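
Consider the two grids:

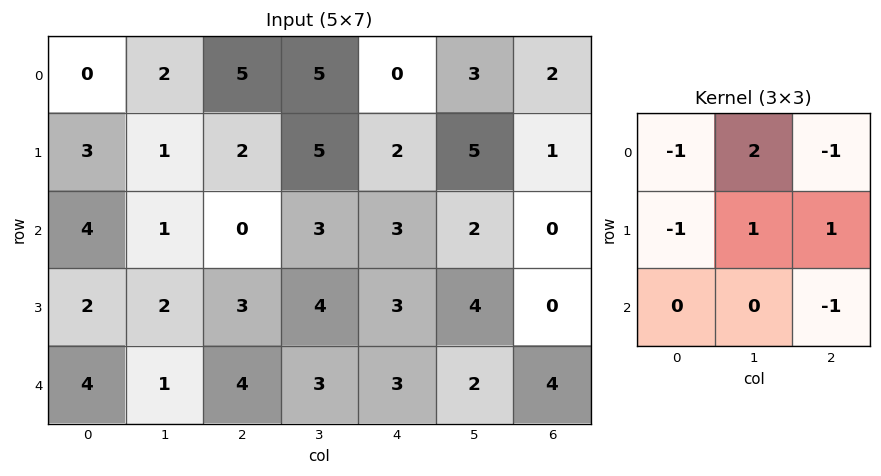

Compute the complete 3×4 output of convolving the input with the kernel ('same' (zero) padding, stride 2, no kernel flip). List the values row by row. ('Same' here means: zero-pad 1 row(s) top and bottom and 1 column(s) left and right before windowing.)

Output[0,0]: The receptive field on the zero-padded input at this output position is [0 0 0 / 0 0 2 / 0 3 1]. Elementwise product with the kernel and sum: 0·-1 + 0·2 + 0·-1 + 0·-1 + 0·1 + 2·1 + 1·-1.

1 3 -7 -1
8 -4 -8 -5
7 6 0 -2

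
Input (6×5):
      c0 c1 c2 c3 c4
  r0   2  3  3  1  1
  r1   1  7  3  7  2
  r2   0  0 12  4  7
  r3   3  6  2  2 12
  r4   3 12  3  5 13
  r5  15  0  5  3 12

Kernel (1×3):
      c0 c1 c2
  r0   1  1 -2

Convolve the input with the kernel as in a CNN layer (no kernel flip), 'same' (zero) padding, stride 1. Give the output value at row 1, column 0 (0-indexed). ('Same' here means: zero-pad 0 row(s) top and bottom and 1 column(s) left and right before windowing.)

The receptive field on the zero-padded input at this output position is [0 1 7]. Elementwise product with the kernel and sum: 0·1 + 1·1 + 7·-2.

-13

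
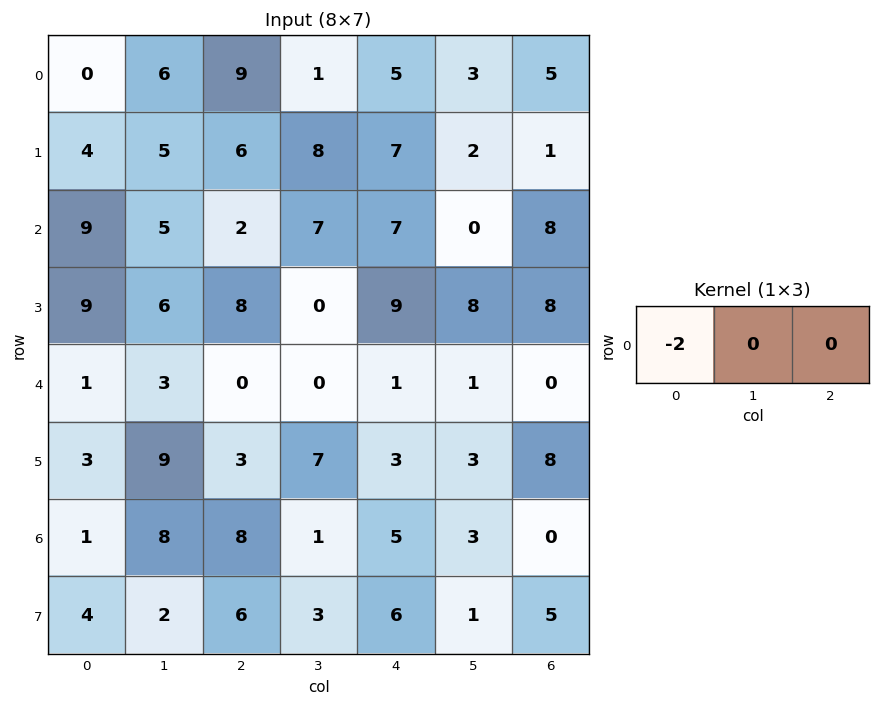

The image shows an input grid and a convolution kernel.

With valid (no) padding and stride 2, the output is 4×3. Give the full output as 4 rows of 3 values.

0 -18 -10
-18 -4 -14
-2 0 -2
-2 -16 -10

Output[0,0]: The receptive field on the input at this output position is [0 6 9]. Elementwise product with the kernel and sum: 0·-2.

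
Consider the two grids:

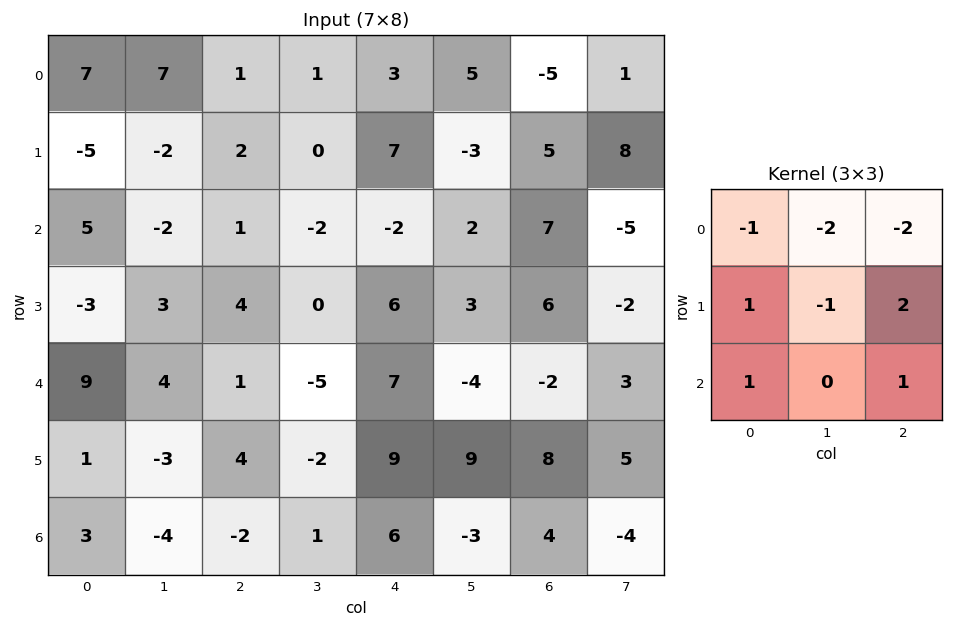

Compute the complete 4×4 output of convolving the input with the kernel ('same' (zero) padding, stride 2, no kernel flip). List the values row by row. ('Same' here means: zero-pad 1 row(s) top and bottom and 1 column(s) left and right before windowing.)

5 6 5 17
8 -6 -1 -37
-4 -23 -31 7
-7 -1 -45 -50

Output[0,0]: The receptive field on the zero-padded input at this output position is [0 0 0 / 0 7 7 / 0 -5 -2]. Elementwise product with the kernel and sum: 0·-1 + 0·-2 + 0·-2 + 0·1 + 7·-1 + 7·2 + 0·1 + -2·1.
Output[0,1]: The receptive field on the zero-padded input at this output position is [0 0 0 / 7 1 1 / -2 2 0]. Elementwise product with the kernel and sum: 0·-1 + 0·-2 + 0·-2 + 7·1 + 1·-1 + 1·2 + -2·1 + 0·1.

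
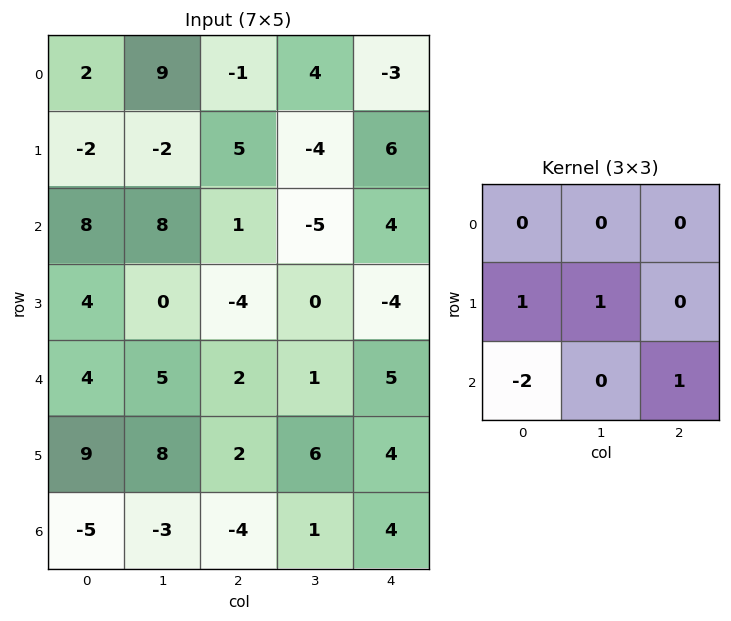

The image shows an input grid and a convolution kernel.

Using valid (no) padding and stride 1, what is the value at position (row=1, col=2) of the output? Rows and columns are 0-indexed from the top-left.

0

The receptive field on the input at this output position is [5 -4 6 / 1 -5 4 / -4 0 -4]. Elementwise product with the kernel and sum: 1·1 + -5·1 + -4·-2 + -4·1.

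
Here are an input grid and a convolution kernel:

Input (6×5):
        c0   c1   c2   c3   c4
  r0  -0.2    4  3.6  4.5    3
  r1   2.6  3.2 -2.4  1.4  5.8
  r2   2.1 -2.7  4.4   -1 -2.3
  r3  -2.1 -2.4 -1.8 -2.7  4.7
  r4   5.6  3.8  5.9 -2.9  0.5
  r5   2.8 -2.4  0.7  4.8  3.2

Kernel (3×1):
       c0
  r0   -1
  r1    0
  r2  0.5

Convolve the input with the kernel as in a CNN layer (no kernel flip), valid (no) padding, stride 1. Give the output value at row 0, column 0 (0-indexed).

The receptive field on the input at this output position is [-0.2 / 2.6 / 2.1]. Elementwise product with the kernel and sum: -0.2·-1 + 2.1·0.5.

1.25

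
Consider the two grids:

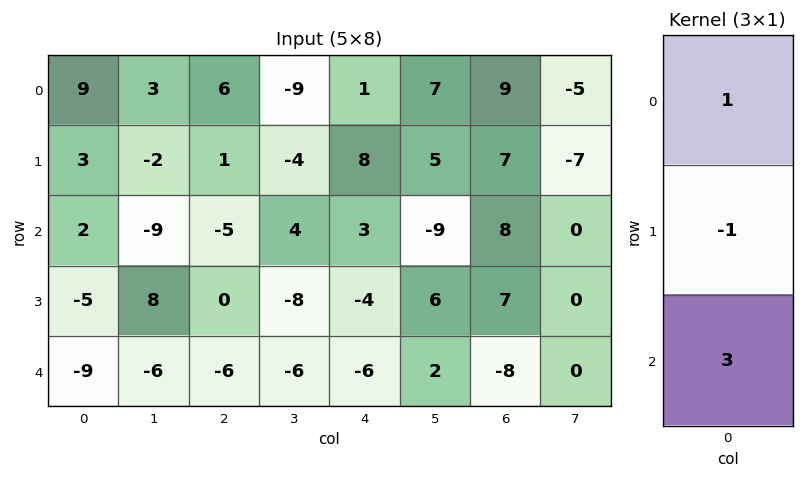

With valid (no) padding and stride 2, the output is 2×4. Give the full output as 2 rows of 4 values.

12 -10 2 26
-20 -23 -11 -23

Output[0,0]: The receptive field on the input at this output position is [9 / 3 / 2]. Elementwise product with the kernel and sum: 9·1 + 3·-1 + 2·3.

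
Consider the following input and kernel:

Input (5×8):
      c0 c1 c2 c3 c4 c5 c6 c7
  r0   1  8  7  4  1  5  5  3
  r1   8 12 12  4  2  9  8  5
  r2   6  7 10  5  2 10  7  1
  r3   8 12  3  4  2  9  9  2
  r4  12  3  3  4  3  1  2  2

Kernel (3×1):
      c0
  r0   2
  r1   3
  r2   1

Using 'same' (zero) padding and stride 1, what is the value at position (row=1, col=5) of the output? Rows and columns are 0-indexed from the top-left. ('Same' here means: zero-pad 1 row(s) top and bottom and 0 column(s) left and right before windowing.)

The receptive field on the zero-padded input at this output position is [5 / 9 / 10]. Elementwise product with the kernel and sum: 5·2 + 9·3 + 10·1.

47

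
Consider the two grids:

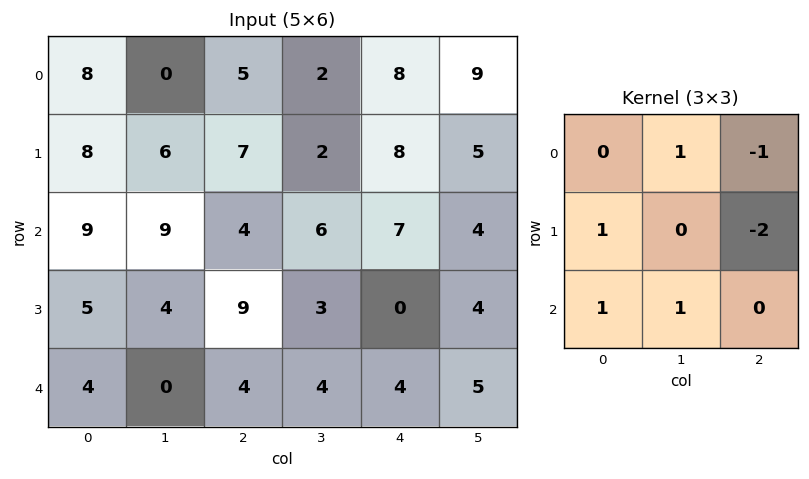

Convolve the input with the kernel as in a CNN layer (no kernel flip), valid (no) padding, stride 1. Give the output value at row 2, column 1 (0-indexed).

0

The receptive field on the input at this output position is [9 4 6 / 4 9 3 / 0 4 4]. Elementwise product with the kernel and sum: 4·1 + 6·-1 + 4·1 + 3·-2 + 0·1 + 4·1.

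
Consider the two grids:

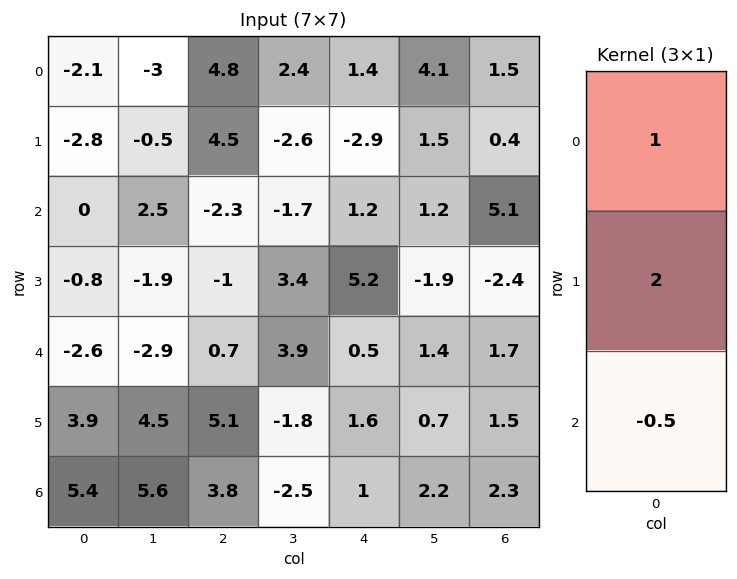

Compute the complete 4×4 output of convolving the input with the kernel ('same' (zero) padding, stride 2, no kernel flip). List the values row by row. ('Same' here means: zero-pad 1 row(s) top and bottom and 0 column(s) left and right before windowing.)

Output[0,0]: The receptive field on the zero-padded input at this output position is [0 / -2.1 / -2.8]. Elementwise product with the kernel and sum: 0·1 + -2.1·2 + -2.8·-0.5.
Output[0,1]: The receptive field on the zero-padded input at this output position is [0 / 4.8 / 4.5]. Elementwise product with the kernel and sum: 0·1 + 4.8·2 + 4.5·-0.5.

-2.8 7.35 4.25 2.8
-2.4 0.4 -3.1 11.8
-7.95 -2.15 5.4 0.25
14.7 12.7 3.6 6.1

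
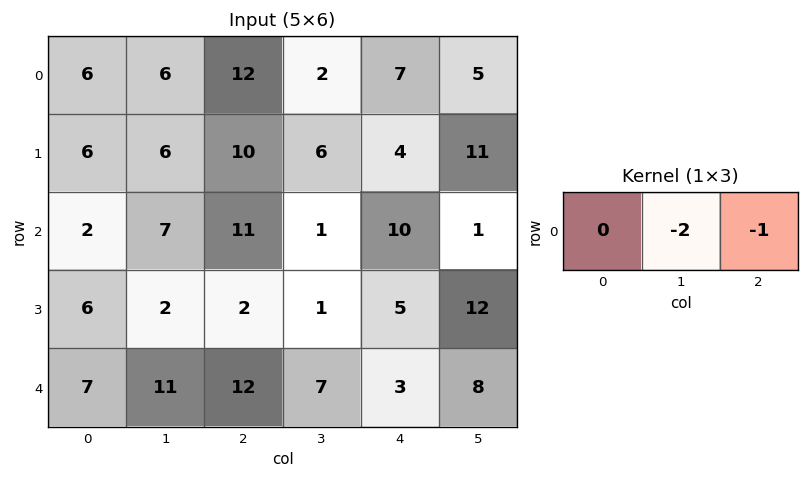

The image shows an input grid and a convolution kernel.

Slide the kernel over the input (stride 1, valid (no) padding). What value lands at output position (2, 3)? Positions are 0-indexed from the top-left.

The receptive field on the input at this output position is [1 10 1]. Elementwise product with the kernel and sum: 10·-2 + 1·-1.

-21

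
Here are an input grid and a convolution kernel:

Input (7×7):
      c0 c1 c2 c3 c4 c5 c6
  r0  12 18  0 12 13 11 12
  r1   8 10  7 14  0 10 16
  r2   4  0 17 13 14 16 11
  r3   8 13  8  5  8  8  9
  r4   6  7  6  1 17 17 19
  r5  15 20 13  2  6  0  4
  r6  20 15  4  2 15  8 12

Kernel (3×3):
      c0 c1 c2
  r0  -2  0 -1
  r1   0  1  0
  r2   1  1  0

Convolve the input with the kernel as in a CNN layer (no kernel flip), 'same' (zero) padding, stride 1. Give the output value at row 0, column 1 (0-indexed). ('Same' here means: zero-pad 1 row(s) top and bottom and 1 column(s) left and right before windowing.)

36

The receptive field on the zero-padded input at this output position is [0 0 0 / 12 18 0 / 8 10 7]. Elementwise product with the kernel and sum: 0·-2 + 0·-1 + 18·1 + 8·1 + 10·1.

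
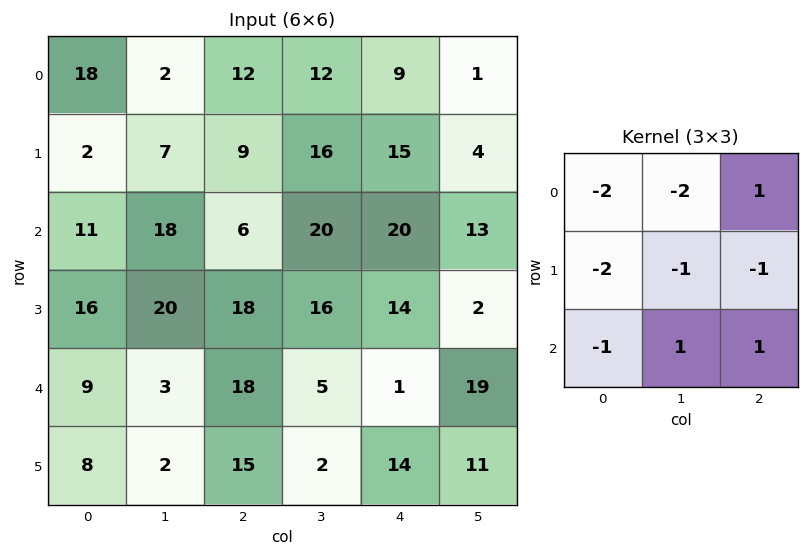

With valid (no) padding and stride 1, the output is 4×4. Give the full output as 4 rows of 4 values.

-35 -47 -54 -79
-33 -64 -75 -131
-110 -82 -110 -100
-84 -74 -95 -65

Output[0,0]: The receptive field on the input at this output position is [18 2 12 / 2 7 9 / 11 18 6]. Elementwise product with the kernel and sum: 18·-2 + 2·-2 + 12·1 + 2·-2 + 7·-1 + 9·-1 + 11·-1 + 18·1 + 6·1.
Output[0,1]: The receptive field on the input at this output position is [2 12 12 / 7 9 16 / 18 6 20]. Elementwise product with the kernel and sum: 2·-2 + 12·-2 + 12·1 + 7·-2 + 9·-1 + 16·-1 + 18·-1 + 6·1 + 20·1.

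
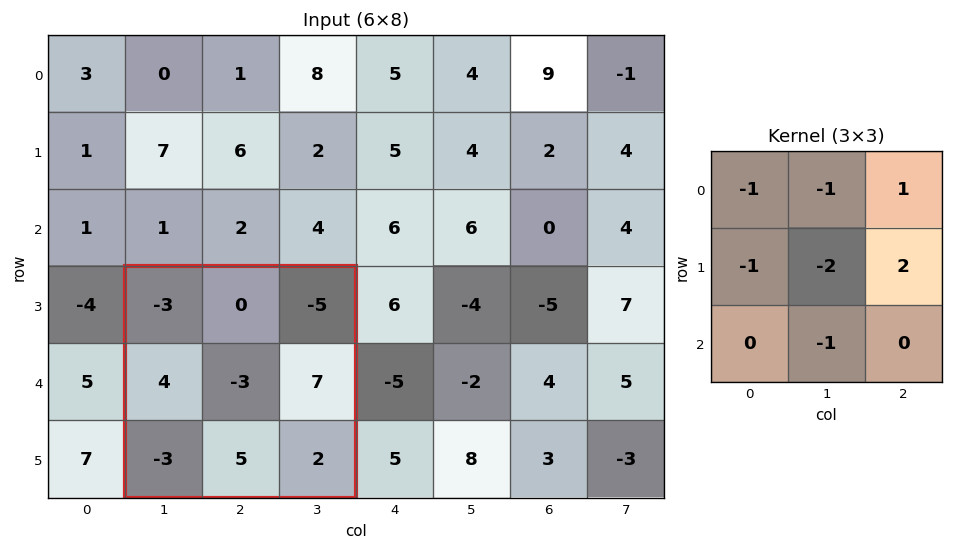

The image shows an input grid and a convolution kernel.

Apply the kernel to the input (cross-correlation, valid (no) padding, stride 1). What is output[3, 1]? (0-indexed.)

The receptive field on the input at this output position is [-3 0 -5 / 4 -3 7 / -3 5 2]. Elementwise product with the kernel and sum: -3·-1 + 0·-1 + -5·1 + 4·-1 + -3·-2 + 7·2 + 5·-1.

9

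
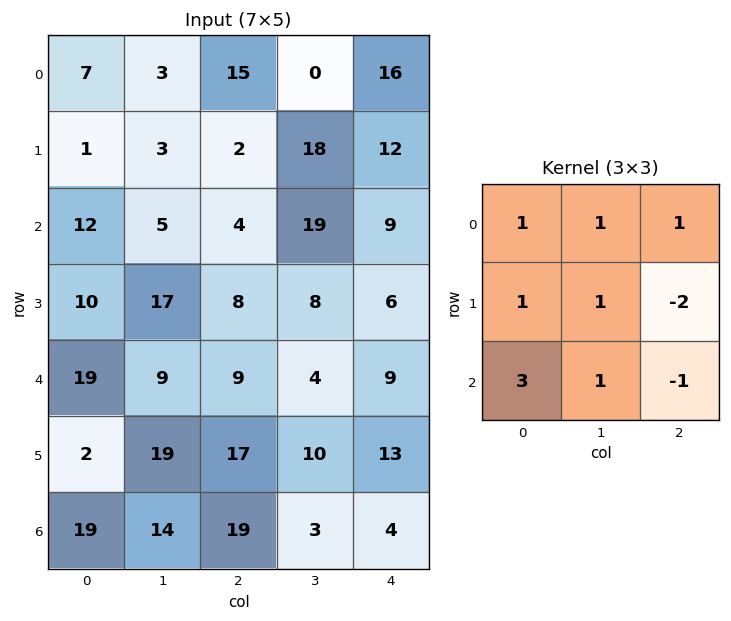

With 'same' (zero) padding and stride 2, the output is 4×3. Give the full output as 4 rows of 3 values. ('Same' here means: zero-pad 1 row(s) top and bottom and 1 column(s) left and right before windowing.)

Output[0,0]: The receptive field on the zero-padded input at this output position is [0 0 0 / 0 7 3 / 0 1 3]. Elementwise product with the kernel and sum: 0·1 + 0·1 + 0·1 + 0·1 + 7·1 + 3·-2 + 0·3 + 1·1 + 3·-1.

-1 11 82
-1 45 88
11 107 70
12 73 30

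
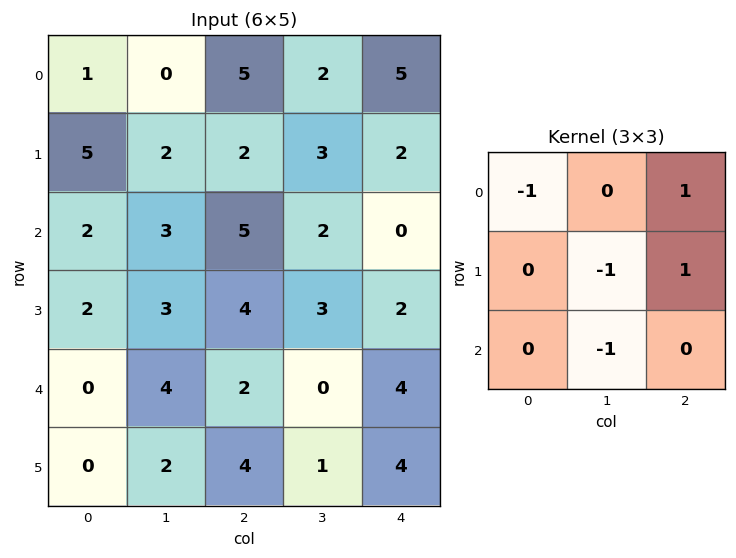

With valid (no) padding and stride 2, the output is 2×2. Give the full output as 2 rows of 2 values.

1 -3
0 -6

Output[0,0]: The receptive field on the input at this output position is [1 0 5 / 5 2 2 / 2 3 5]. Elementwise product with the kernel and sum: 1·-1 + 5·1 + 2·-1 + 2·1 + 3·-1.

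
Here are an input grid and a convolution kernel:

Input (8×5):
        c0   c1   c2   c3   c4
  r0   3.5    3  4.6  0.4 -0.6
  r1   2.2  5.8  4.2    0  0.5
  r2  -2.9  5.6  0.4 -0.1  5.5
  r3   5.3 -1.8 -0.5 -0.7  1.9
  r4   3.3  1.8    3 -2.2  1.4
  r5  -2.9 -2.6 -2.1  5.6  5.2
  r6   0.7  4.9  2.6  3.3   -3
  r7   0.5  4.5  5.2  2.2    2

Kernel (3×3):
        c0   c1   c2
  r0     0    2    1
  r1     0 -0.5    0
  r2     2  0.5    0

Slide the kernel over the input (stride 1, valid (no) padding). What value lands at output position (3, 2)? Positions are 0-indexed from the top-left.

The receptive field on the input at this output position is [-0.5 -0.7 1.9 / 3 -2.2 1.4 / -2.1 5.6 5.2]. Elementwise product with the kernel and sum: -0.7·2 + 1.9·1 + -2.2·-0.5 + -2.1·2 + 5.6·0.5.

0.2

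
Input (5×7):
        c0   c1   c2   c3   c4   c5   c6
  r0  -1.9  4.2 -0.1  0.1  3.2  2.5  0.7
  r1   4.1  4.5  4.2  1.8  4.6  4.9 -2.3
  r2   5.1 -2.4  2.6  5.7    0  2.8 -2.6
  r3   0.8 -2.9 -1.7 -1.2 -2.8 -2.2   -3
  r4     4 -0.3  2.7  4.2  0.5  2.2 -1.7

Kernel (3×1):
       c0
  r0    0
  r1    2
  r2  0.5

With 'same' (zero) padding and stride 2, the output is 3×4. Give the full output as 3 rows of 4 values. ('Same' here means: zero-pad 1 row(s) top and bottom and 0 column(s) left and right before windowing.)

-1.75 1.9 8.7 0.25
10.6 4.35 -1.4 -6.7
8 5.4 1 -3.4

Output[0,0]: The receptive field on the zero-padded input at this output position is [0 / -1.9 / 4.1]. Elementwise product with the kernel and sum: -1.9·2 + 4.1·0.5.
Output[0,1]: The receptive field on the zero-padded input at this output position is [0 / -0.1 / 4.2]. Elementwise product with the kernel and sum: -0.1·2 + 4.2·0.5.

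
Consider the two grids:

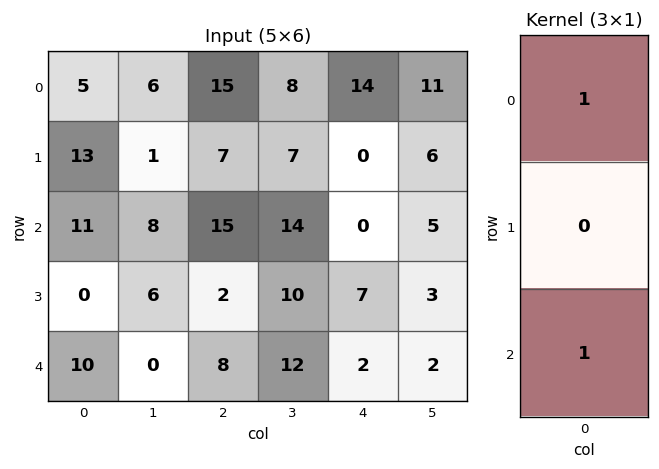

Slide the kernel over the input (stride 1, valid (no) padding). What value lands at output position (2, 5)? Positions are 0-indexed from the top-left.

The receptive field on the input at this output position is [5 / 3 / 2]. Elementwise product with the kernel and sum: 5·1 + 2·1.

7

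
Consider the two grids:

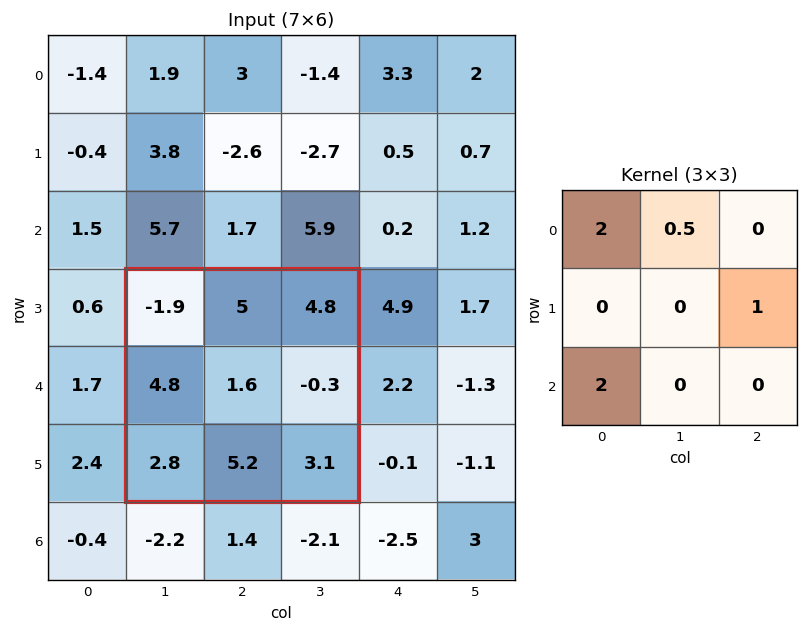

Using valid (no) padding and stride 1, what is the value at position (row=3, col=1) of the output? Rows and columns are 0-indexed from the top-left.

The receptive field on the input at this output position is [-1.9 5 4.8 / 4.8 1.6 -0.3 / 2.8 5.2 3.1]. Elementwise product with the kernel and sum: -1.9·2 + 5·0.5 + -0.3·1 + 2.8·2.

4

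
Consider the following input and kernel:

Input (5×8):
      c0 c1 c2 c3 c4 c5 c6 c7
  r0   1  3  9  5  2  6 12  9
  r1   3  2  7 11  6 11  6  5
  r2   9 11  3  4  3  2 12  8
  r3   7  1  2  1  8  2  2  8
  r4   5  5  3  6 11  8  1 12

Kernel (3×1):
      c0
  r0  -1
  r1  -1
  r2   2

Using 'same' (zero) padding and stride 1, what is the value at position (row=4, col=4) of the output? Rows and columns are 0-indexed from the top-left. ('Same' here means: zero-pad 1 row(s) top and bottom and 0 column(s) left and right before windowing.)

The receptive field on the zero-padded input at this output position is [8 / 11 / 0]. Elementwise product with the kernel and sum: 8·-1 + 11·-1 + 0·2.

-19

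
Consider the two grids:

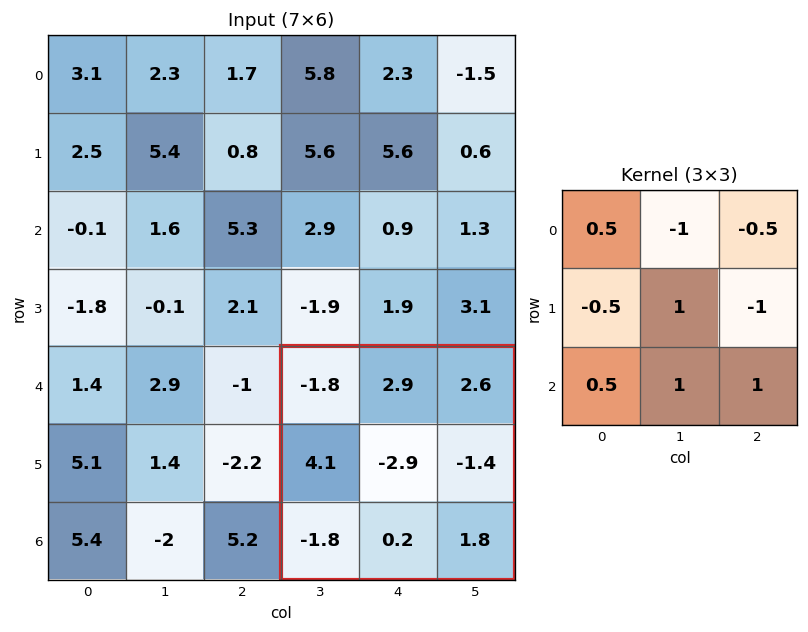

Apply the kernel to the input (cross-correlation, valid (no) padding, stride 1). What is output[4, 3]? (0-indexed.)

-7.55

The receptive field on the input at this output position is [-1.8 2.9 2.6 / 4.1 -2.9 -1.4 / -1.8 0.2 1.8]. Elementwise product with the kernel and sum: -1.8·0.5 + 2.9·-1 + 2.6·-0.5 + 4.1·-0.5 + -2.9·1 + -1.4·-1 + -1.8·0.5 + 0.2·1 + 1.8·1.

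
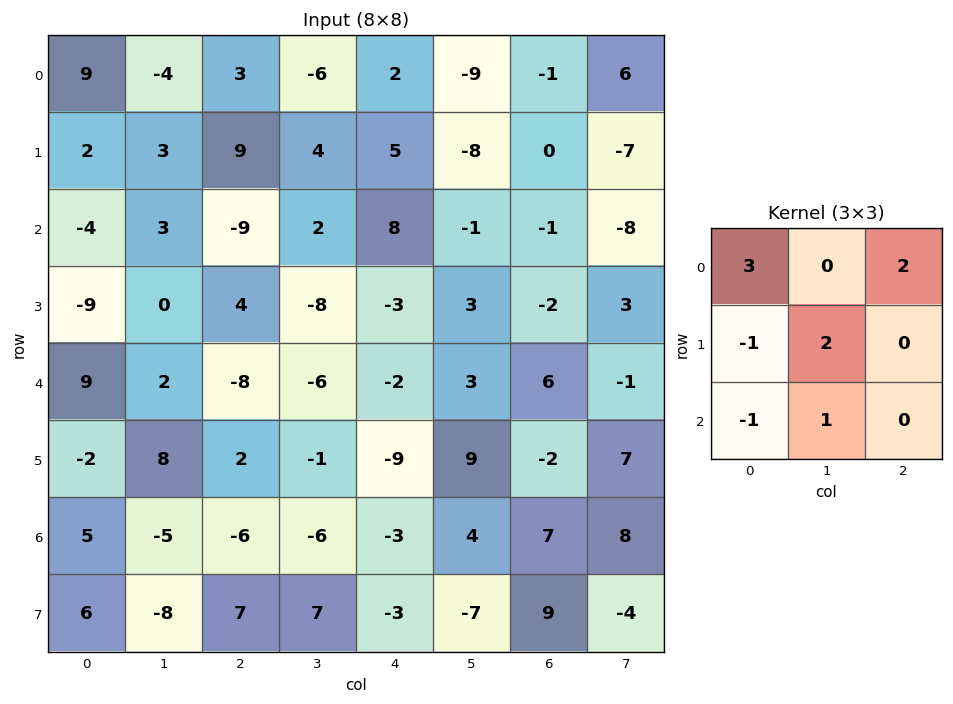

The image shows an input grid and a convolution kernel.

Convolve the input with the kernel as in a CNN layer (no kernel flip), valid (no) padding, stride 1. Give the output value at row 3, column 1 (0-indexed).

-40

The receptive field on the input at this output position is [0 4 -8 / 2 -8 -6 / 8 2 -1]. Elementwise product with the kernel and sum: 0·3 + -8·2 + 2·-1 + -8·2 + 8·-1 + 2·1.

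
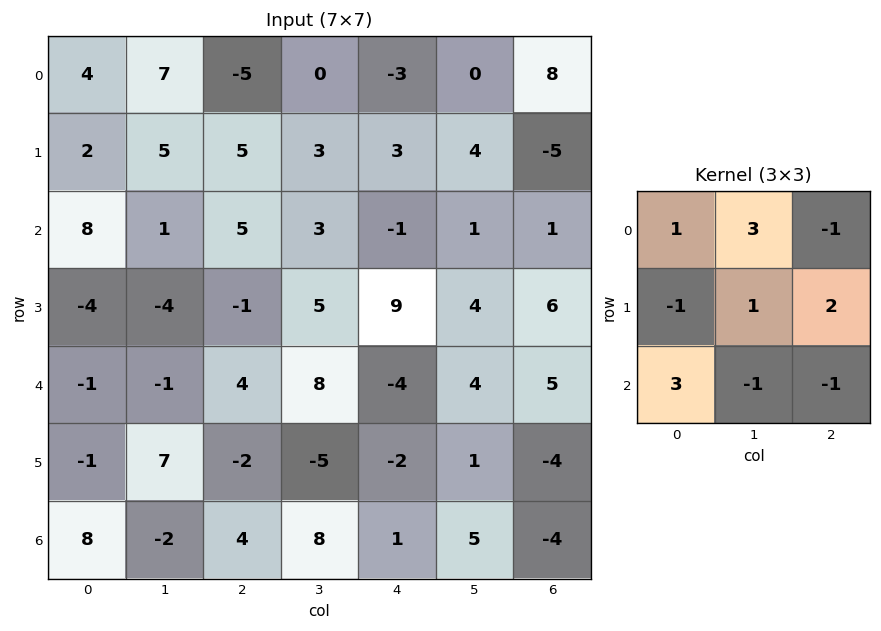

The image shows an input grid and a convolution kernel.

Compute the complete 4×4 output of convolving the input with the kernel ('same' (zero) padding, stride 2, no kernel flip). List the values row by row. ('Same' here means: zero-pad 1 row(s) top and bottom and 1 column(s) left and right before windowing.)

Output[0,0]: The receptive field on the zero-padded input at this output position is [0 0 0 / 0 4 7 / 0 2 5]. Elementwise product with the kernel and sum: 0·1 + 0·3 + 0·-1 + 0·-1 + 4·1 + 7·2 + 0·3 + 2·-1 + 5·-1.
Output[0,1]: The receptive field on the zero-padded input at this output position is [0 0 0 / 7 -5 0 / 5 5 3]. Elementwise product with the kernel and sum: 0·1 + 0·3 + 0·-1 + 7·-1 + -5·1 + 0·2 + 5·3 + 5·-1 + 3·-1.

11 -5 -1 25
19 11 8 -5
-17 37 10 30
-6 28 -9 -20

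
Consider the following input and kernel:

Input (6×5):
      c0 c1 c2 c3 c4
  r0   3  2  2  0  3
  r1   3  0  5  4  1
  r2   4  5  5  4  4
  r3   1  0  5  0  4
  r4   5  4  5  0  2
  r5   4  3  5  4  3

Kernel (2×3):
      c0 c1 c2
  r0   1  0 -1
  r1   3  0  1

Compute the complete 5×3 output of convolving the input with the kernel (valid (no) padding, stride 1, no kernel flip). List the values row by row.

Output[0,0]: The receptive field on the input at this output position is [3 2 2 / 3 0 5]. Elementwise product with the kernel and sum: 3·1 + 2·-1 + 3·3 + 5·1.

15 6 15
15 15 23
7 1 20
16 12 18
17 17 21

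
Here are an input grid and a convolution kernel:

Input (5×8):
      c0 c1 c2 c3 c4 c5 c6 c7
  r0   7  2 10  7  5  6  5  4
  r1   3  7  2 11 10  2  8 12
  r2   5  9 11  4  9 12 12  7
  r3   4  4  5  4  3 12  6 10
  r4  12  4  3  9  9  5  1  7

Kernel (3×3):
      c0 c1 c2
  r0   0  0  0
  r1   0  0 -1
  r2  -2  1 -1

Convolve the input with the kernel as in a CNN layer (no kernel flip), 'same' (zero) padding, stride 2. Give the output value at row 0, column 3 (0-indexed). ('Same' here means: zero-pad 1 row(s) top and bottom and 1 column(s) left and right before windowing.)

The receptive field on the zero-padded input at this output position is [0 0 0 / 6 5 4 / 2 8 12]. Elementwise product with the kernel and sum: 4·-1 + 2·-2 + 8·1 + 12·-1.

-12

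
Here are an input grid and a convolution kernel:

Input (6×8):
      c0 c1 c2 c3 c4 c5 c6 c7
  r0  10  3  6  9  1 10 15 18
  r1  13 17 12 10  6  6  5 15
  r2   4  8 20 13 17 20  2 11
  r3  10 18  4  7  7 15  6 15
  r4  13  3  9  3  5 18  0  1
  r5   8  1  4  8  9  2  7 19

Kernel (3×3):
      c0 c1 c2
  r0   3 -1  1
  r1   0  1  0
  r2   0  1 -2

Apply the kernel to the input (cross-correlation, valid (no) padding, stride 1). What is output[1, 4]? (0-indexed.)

40

The receptive field on the input at this output position is [6 6 5 / 17 20 2 / 7 15 6]. Elementwise product with the kernel and sum: 6·3 + 6·-1 + 5·1 + 20·1 + 15·1 + 6·-2.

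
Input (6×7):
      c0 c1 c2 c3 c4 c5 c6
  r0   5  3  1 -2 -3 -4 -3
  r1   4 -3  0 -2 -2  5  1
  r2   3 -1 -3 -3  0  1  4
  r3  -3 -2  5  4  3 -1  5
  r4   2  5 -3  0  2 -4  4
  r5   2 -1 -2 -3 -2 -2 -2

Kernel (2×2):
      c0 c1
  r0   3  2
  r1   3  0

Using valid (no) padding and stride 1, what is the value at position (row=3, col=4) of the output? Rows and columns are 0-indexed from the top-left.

13

The receptive field on the input at this output position is [3 -1 / 2 -4]. Elementwise product with the kernel and sum: 3·3 + -1·2 + 2·3.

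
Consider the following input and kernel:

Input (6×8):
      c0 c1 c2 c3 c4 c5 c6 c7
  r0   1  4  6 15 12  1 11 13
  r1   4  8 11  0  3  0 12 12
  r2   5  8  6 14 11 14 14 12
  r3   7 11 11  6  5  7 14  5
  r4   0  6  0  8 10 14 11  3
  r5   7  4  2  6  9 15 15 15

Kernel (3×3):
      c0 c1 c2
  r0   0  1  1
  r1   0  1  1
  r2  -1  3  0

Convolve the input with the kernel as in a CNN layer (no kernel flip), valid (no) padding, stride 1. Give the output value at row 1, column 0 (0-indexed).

59

The receptive field on the input at this output position is [4 8 11 / 5 8 6 / 7 11 11]. Elementwise product with the kernel and sum: 8·1 + 11·1 + 8·1 + 6·1 + 7·-1 + 11·3.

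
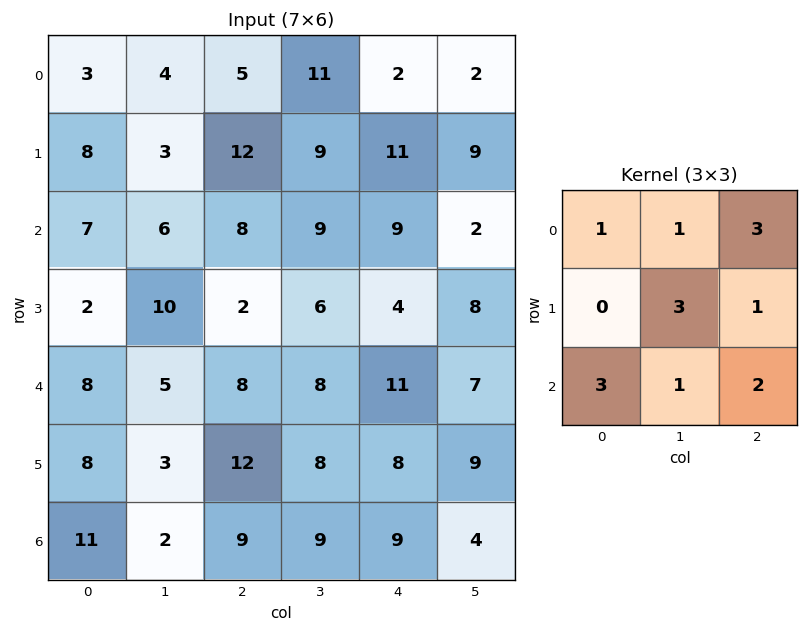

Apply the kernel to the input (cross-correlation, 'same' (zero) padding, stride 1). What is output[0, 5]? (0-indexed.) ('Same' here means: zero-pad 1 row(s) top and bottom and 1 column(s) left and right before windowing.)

The receptive field on the zero-padded input at this output position is [0 0 0 / 2 2 0 / 11 9 0]. Elementwise product with the kernel and sum: 0·1 + 0·1 + 0·3 + 2·3 + 0·1 + 11·3 + 9·1 + 0·2.

48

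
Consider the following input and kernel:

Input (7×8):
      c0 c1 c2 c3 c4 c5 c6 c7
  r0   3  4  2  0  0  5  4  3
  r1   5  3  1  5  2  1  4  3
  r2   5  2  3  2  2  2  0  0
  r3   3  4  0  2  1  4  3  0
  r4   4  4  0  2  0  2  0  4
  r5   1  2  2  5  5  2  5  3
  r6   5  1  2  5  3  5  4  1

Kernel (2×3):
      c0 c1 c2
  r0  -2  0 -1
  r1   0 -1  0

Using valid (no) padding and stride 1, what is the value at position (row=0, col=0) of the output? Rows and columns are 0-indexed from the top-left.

-11

The receptive field on the input at this output position is [3 4 2 / 5 3 1]. Elementwise product with the kernel and sum: 3·-2 + 2·-1 + 3·-1.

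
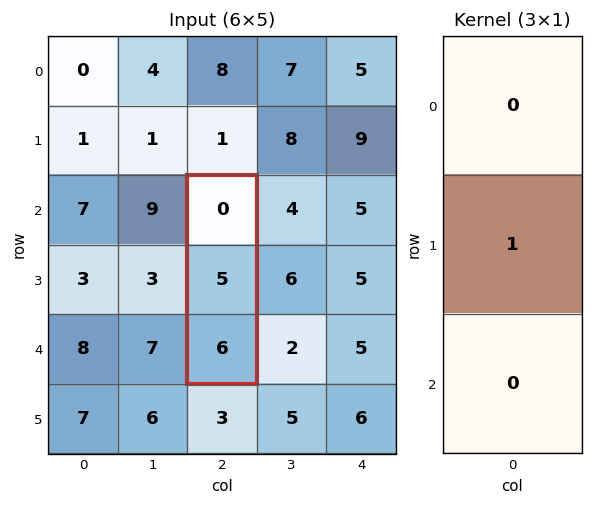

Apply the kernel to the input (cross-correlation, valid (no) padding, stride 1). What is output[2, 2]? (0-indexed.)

The receptive field on the input at this output position is [0 / 5 / 6]. Elementwise product with the kernel and sum: 5·1.

5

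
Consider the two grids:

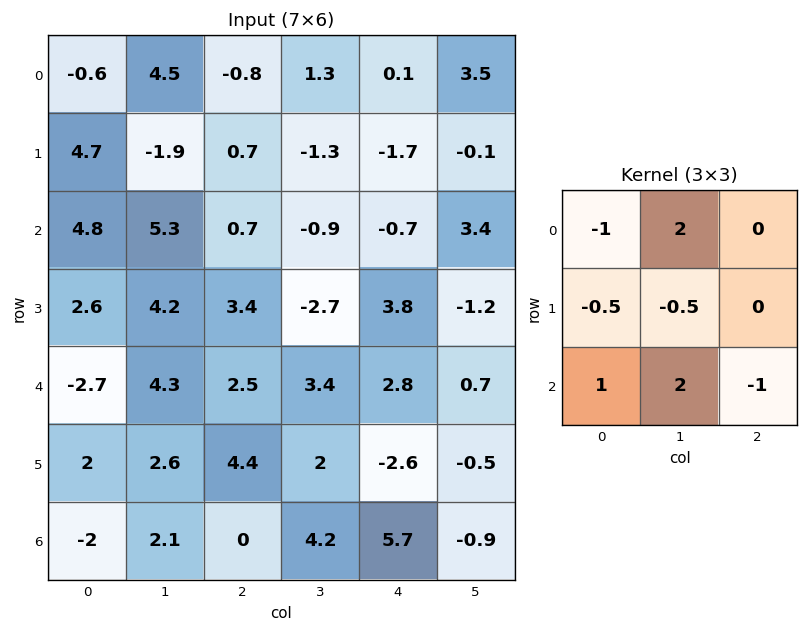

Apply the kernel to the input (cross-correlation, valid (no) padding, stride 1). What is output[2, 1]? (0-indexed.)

The receptive field on the input at this output position is [5.3 0.7 -0.9 / 4.2 3.4 -2.7 / 4.3 2.5 3.4]. Elementwise product with the kernel and sum: 5.3·-1 + 0.7·2 + 4.2·-0.5 + 3.4·-0.5 + 4.3·1 + 2.5·2 + 3.4·-1.

-1.8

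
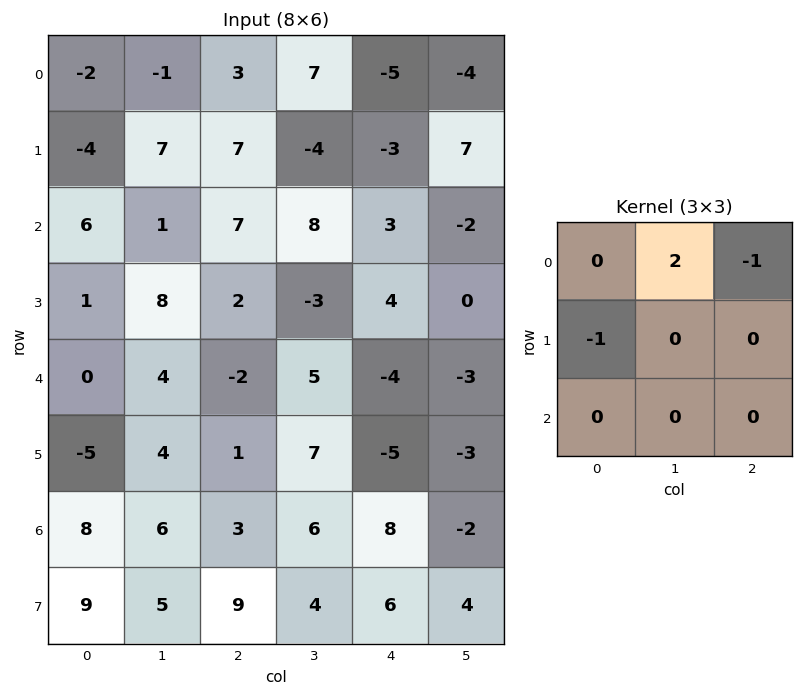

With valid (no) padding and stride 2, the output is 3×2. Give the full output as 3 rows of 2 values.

-1 12
-6 11
15 13

Output[0,0]: The receptive field on the input at this output position is [-2 -1 3 / -4 7 7 / 6 1 7]. Elementwise product with the kernel and sum: -1·2 + 3·-1 + -4·-1.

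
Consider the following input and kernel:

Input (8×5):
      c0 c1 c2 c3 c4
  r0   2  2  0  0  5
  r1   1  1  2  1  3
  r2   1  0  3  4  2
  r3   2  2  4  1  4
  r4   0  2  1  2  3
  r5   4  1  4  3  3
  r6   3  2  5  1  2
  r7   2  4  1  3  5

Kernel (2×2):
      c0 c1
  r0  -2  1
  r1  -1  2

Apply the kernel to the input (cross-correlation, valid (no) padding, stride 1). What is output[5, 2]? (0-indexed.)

The receptive field on the input at this output position is [4 3 / 5 1]. Elementwise product with the kernel and sum: 4·-2 + 3·1 + 5·-1 + 1·2.

-8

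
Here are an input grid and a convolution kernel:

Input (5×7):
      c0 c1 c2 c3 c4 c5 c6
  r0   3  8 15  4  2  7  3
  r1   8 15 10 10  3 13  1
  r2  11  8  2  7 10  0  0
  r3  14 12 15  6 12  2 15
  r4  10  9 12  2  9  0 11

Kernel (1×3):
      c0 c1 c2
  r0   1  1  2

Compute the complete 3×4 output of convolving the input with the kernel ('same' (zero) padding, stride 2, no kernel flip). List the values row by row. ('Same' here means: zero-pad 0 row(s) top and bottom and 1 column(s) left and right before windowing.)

Output[0,0]: The receptive field on the zero-padded input at this output position is [0 3 8]. Elementwise product with the kernel and sum: 0·1 + 3·1 + 8·2.

19 31 20 10
27 24 17 0
28 25 11 11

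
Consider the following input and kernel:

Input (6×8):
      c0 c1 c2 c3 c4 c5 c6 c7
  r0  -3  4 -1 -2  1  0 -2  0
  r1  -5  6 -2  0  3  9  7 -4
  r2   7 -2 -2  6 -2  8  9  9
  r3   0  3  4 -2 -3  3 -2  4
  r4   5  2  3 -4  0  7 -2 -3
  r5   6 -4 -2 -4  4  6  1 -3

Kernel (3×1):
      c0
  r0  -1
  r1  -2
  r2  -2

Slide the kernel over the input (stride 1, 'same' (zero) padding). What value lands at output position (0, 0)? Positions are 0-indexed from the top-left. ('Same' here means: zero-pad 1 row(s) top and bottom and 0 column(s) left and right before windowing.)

16

The receptive field on the zero-padded input at this output position is [0 / -3 / -5]. Elementwise product with the kernel and sum: 0·-1 + -3·-2 + -5·-2.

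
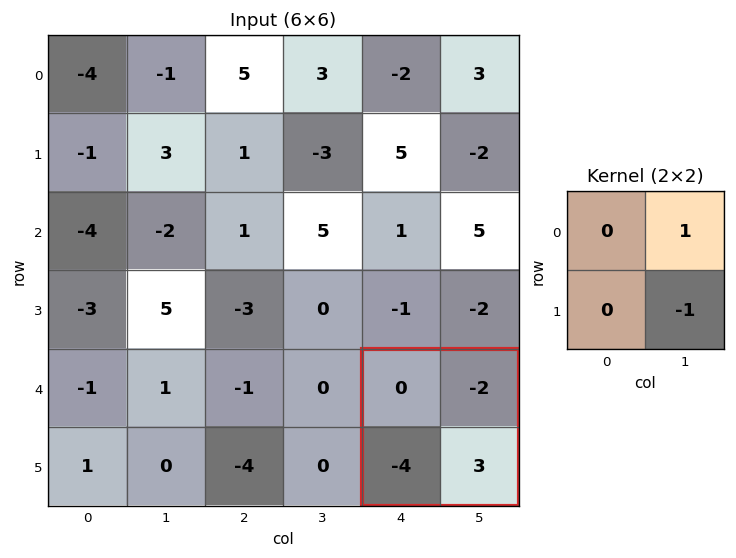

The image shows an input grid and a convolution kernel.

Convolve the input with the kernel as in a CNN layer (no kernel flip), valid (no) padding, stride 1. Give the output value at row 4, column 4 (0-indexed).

The receptive field on the input at this output position is [0 -2 / -4 3]. Elementwise product with the kernel and sum: -2·1 + 3·-1.

-5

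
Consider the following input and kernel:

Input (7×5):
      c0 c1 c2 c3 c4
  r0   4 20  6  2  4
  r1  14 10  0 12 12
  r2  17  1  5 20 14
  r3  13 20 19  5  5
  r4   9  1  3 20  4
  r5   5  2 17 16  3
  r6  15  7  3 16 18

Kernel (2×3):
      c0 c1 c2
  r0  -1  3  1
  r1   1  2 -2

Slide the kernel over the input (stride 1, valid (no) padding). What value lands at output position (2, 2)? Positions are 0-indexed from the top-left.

88

The receptive field on the input at this output position is [5 20 14 / 19 5 5]. Elementwise product with the kernel and sum: 5·-1 + 20·3 + 14·1 + 19·1 + 5·2 + 5·-2.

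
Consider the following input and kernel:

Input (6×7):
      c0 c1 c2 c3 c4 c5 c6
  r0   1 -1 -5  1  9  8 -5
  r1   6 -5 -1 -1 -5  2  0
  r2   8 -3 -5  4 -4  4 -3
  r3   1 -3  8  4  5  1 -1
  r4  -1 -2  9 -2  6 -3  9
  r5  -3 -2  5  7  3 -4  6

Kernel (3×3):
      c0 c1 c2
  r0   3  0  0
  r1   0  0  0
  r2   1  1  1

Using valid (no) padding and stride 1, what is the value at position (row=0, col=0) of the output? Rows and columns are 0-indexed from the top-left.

The receptive field on the input at this output position is [1 -1 -5 / 6 -5 -1 / 8 -3 -5]. Elementwise product with the kernel and sum: 1·3 + 8·1 + -3·1 + -5·1.

3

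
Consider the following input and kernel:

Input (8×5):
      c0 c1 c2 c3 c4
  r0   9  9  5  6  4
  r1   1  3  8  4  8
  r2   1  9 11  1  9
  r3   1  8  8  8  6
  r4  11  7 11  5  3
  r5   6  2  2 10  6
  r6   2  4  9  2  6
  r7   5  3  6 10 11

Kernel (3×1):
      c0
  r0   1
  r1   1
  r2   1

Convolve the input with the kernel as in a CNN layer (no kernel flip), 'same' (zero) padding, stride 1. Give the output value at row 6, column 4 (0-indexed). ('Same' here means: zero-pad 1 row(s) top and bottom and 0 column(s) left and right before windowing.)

23

The receptive field on the zero-padded input at this output position is [6 / 6 / 11]. Elementwise product with the kernel and sum: 6·1 + 6·1 + 11·1.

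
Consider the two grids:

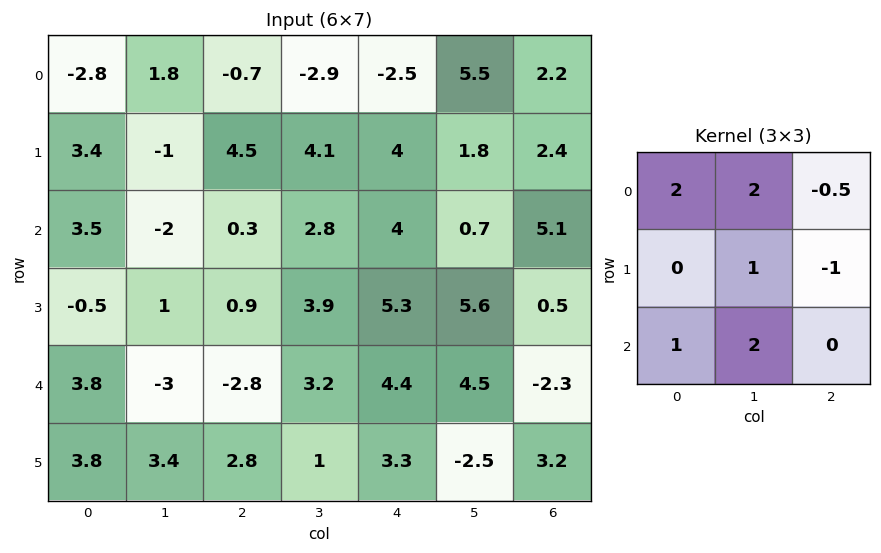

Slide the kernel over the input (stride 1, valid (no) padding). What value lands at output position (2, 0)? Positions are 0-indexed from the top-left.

The receptive field on the input at this output position is [3.5 -2 0.3 / -0.5 1 0.9 / 3.8 -3 -2.8]. Elementwise product with the kernel and sum: 3.5·2 + -2·2 + 0.3·-0.5 + 1·1 + 0.9·-1 + 3.8·1 + -3·2.

0.75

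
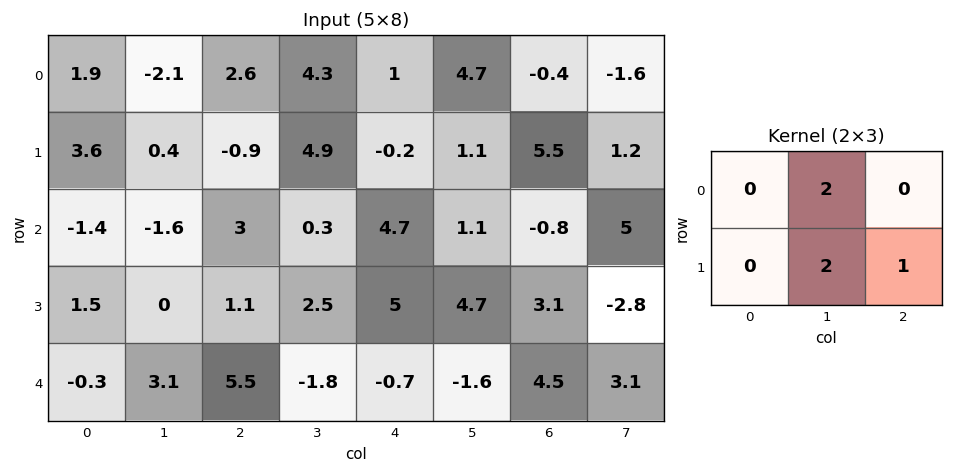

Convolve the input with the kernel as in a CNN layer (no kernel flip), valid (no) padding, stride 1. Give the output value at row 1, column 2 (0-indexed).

The receptive field on the input at this output position is [-0.9 4.9 -0.2 / 3 0.3 4.7]. Elementwise product with the kernel and sum: 4.9·2 + 0.3·2 + 4.7·1.

15.1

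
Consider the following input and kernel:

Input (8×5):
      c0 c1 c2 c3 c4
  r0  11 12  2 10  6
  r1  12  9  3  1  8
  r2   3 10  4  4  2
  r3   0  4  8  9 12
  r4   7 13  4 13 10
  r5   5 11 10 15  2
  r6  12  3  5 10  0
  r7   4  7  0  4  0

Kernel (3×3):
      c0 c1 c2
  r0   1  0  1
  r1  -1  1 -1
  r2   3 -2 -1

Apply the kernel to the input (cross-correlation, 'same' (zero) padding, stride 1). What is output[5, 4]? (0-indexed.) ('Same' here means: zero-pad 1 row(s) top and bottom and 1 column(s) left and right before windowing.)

The receptive field on the zero-padded input at this output position is [13 10 0 / 15 2 0 / 10 0 0]. Elementwise product with the kernel and sum: 13·1 + 0·1 + 15·-1 + 2·1 + 0·-1 + 10·3 + 0·-2 + 0·-1.

30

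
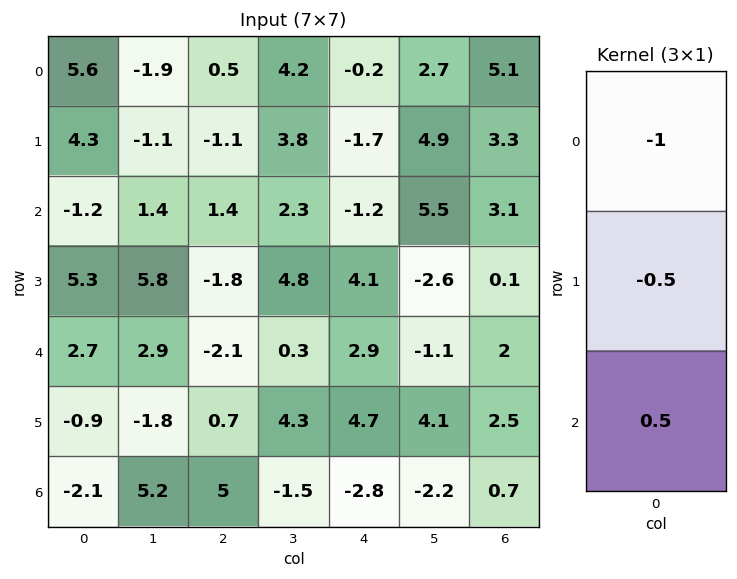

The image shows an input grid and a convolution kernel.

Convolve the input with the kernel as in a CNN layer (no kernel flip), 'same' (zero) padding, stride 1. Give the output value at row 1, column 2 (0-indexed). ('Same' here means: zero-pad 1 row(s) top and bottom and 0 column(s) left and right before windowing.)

The receptive field on the zero-padded input at this output position is [0.5 / -1.1 / 1.4]. Elementwise product with the kernel and sum: 0.5·-1 + -1.1·-0.5 + 1.4·0.5.

0.75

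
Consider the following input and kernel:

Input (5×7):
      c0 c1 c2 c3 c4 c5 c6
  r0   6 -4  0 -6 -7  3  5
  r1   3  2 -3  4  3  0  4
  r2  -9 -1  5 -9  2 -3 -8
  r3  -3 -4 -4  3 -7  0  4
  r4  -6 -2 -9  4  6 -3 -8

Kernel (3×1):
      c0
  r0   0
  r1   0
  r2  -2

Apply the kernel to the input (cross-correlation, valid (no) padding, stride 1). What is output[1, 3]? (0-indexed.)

-6

The receptive field on the input at this output position is [4 / -9 / 3]. Elementwise product with the kernel and sum: 3·-2.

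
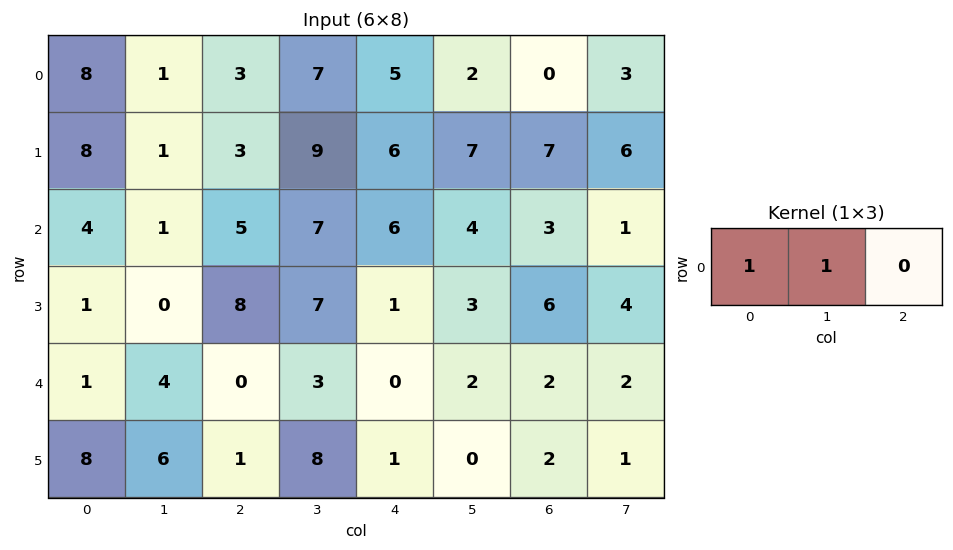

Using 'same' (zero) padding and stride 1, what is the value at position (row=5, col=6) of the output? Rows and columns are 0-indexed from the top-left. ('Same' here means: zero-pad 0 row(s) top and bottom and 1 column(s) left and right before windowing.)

2

The receptive field on the zero-padded input at this output position is [0 2 1]. Elementwise product with the kernel and sum: 0·1 + 2·1.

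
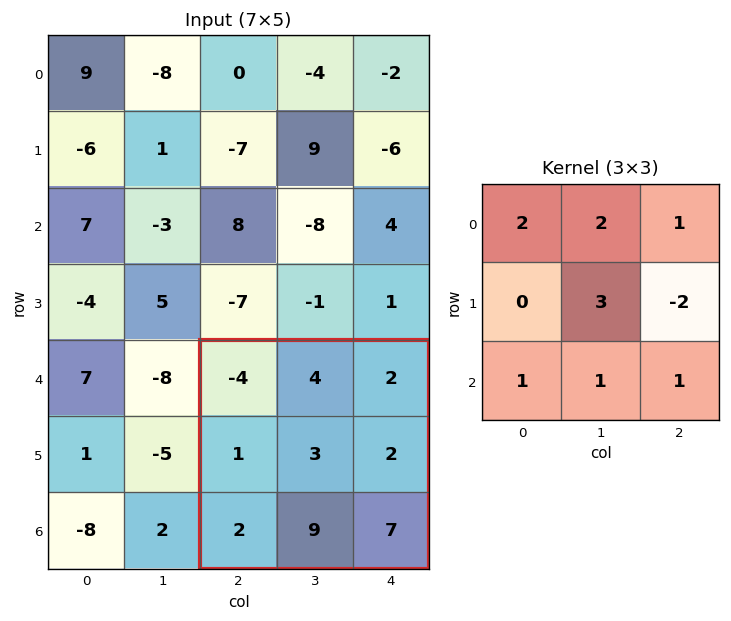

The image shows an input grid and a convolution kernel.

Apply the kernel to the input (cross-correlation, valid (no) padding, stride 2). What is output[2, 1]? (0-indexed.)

25

The receptive field on the input at this output position is [-4 4 2 / 1 3 2 / 2 9 7]. Elementwise product with the kernel and sum: -4·2 + 4·2 + 2·1 + 3·3 + 2·-2 + 2·1 + 9·1 + 7·1.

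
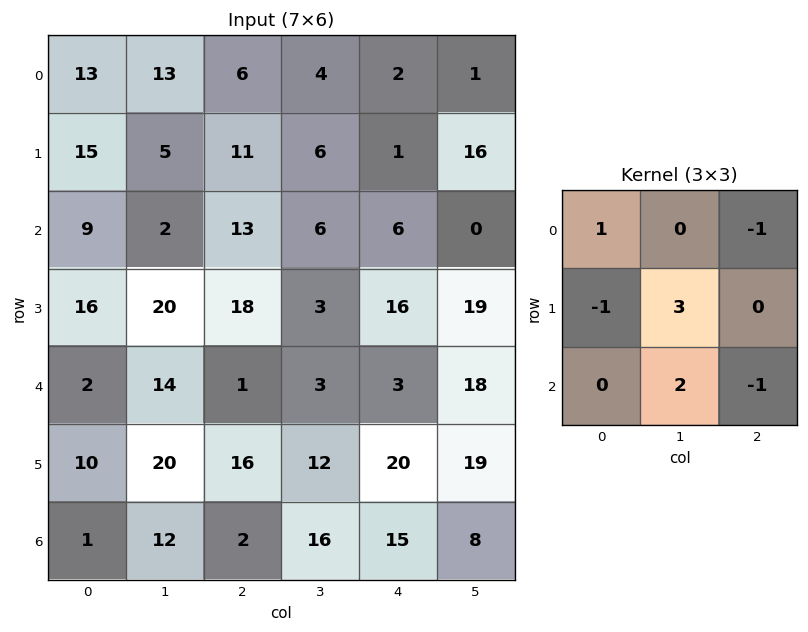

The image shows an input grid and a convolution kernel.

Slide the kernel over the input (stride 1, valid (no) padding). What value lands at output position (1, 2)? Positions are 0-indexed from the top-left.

5

The receptive field on the input at this output position is [11 6 1 / 13 6 6 / 18 3 16]. Elementwise product with the kernel and sum: 11·1 + 1·-1 + 13·-1 + 6·3 + 3·2 + 16·-1.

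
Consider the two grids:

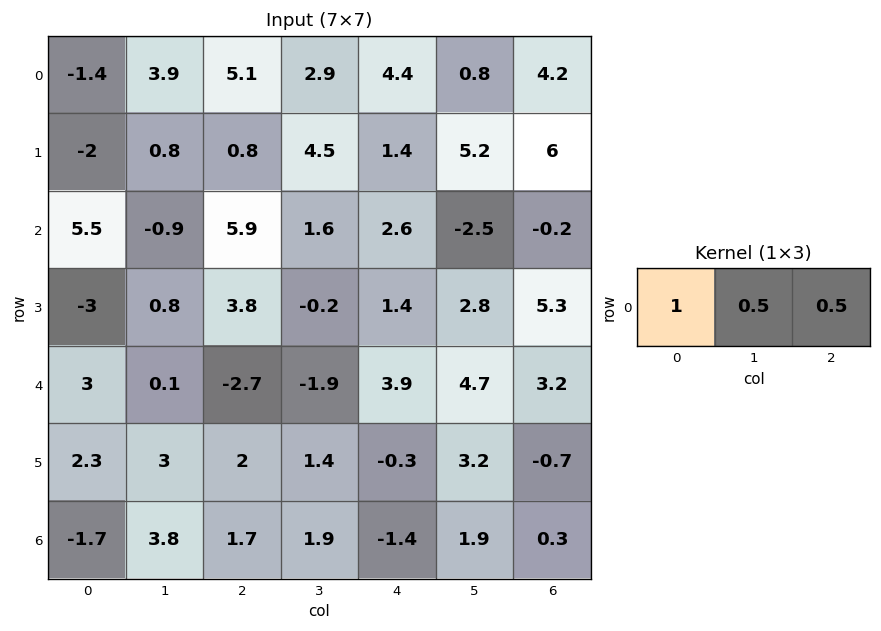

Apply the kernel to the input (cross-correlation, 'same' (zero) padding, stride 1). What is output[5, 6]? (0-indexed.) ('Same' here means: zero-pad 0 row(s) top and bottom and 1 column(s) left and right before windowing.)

2.85

The receptive field on the zero-padded input at this output position is [3.2 -0.7 0]. Elementwise product with the kernel and sum: 3.2·1 + -0.7·0.5 + 0·0.5.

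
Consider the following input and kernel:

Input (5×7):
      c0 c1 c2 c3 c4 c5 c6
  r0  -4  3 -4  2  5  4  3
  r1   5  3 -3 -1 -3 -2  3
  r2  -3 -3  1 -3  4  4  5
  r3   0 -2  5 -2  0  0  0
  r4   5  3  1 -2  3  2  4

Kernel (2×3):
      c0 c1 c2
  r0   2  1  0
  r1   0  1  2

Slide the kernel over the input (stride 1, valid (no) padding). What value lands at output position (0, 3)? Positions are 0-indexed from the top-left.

2

The receptive field on the input at this output position is [2 5 4 / -1 -3 -2]. Elementwise product with the kernel and sum: 2·2 + 5·1 + -3·1 + -2·2.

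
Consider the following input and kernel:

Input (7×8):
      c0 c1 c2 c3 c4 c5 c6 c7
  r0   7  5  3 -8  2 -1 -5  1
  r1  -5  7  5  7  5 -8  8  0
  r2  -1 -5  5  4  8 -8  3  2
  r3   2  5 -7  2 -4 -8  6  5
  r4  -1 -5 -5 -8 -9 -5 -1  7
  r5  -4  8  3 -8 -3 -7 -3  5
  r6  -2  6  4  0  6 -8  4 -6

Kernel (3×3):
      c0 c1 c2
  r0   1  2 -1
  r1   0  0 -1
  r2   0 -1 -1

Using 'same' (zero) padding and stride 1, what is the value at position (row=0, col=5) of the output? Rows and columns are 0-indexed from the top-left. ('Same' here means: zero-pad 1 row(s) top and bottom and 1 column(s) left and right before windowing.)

The receptive field on the zero-padded input at this output position is [0 0 0 / 2 -1 -5 / 5 -8 8]. Elementwise product with the kernel and sum: 0·1 + 0·2 + 0·-1 + -5·-1 + -8·-1 + 8·-1.

5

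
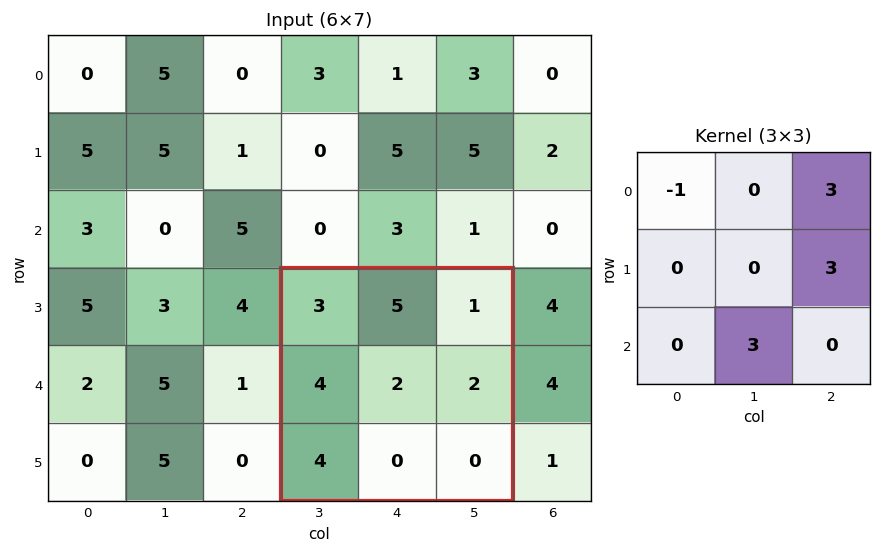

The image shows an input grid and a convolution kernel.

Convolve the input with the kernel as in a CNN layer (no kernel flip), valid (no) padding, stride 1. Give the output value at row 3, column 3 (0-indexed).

The receptive field on the input at this output position is [3 5 1 / 4 2 2 / 4 0 0]. Elementwise product with the kernel and sum: 3·-1 + 1·3 + 2·3 + 0·3.

6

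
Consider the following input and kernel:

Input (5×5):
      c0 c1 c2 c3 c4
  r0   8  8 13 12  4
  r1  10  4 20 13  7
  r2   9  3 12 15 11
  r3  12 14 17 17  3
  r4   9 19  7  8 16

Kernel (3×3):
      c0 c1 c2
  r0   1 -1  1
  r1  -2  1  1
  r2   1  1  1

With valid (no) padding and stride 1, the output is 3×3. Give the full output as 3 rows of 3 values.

41 62 23
66 66 53
60 46 25

Output[0,0]: The receptive field on the input at this output position is [8 8 13 / 10 4 20 / 9 3 12]. Elementwise product with the kernel and sum: 8·1 + 8·-1 + 13·1 + 10·-2 + 4·1 + 20·1 + 9·1 + 3·1 + 12·1.
Output[0,1]: The receptive field on the input at this output position is [8 13 12 / 4 20 13 / 3 12 15]. Elementwise product with the kernel and sum: 8·1 + 13·-1 + 12·1 + 4·-2 + 20·1 + 13·1 + 3·1 + 12·1 + 15·1.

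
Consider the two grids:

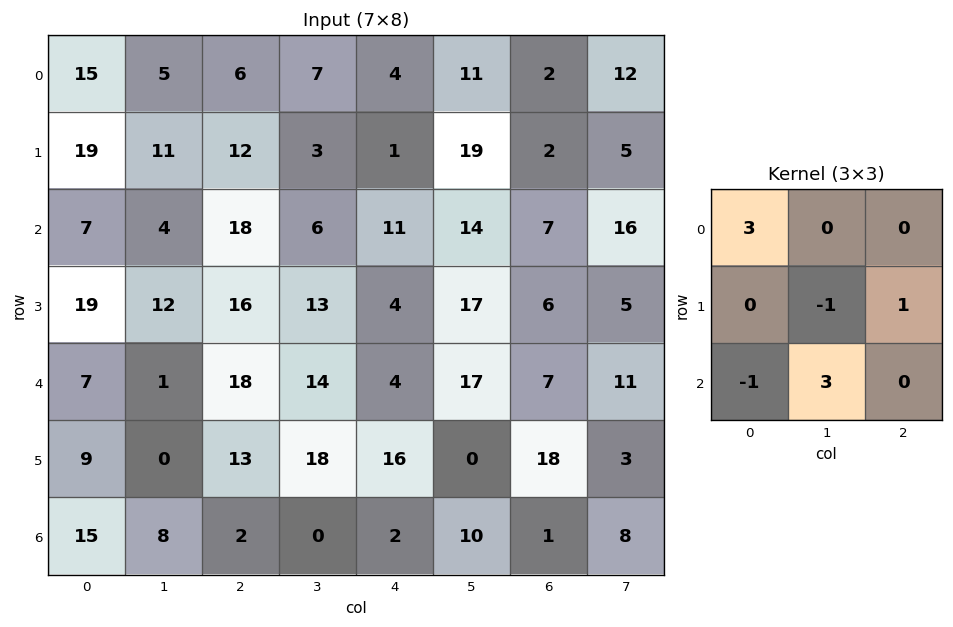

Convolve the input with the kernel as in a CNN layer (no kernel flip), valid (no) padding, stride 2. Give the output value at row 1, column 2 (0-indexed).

The receptive field on the input at this output position is [11 14 7 / 4 17 6 / 4 17 7]. Elementwise product with the kernel and sum: 11·3 + 17·-1 + 6·1 + 4·-1 + 17·3.

69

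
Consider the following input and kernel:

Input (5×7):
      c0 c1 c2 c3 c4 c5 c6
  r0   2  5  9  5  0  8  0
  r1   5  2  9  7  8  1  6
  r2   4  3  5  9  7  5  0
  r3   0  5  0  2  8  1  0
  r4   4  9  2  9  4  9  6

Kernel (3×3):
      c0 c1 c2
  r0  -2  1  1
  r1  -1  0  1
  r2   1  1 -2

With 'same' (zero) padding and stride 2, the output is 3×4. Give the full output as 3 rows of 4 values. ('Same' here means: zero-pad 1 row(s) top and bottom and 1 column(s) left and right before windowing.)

6 -3 16 -1
0 19 -1 0
14 -8 5 -11

Output[0,0]: The receptive field on the zero-padded input at this output position is [0 0 0 / 0 2 5 / 0 5 2]. Elementwise product with the kernel and sum: 0·-2 + 0·1 + 0·1 + 0·-1 + 5·1 + 0·1 + 5·1 + 2·-2.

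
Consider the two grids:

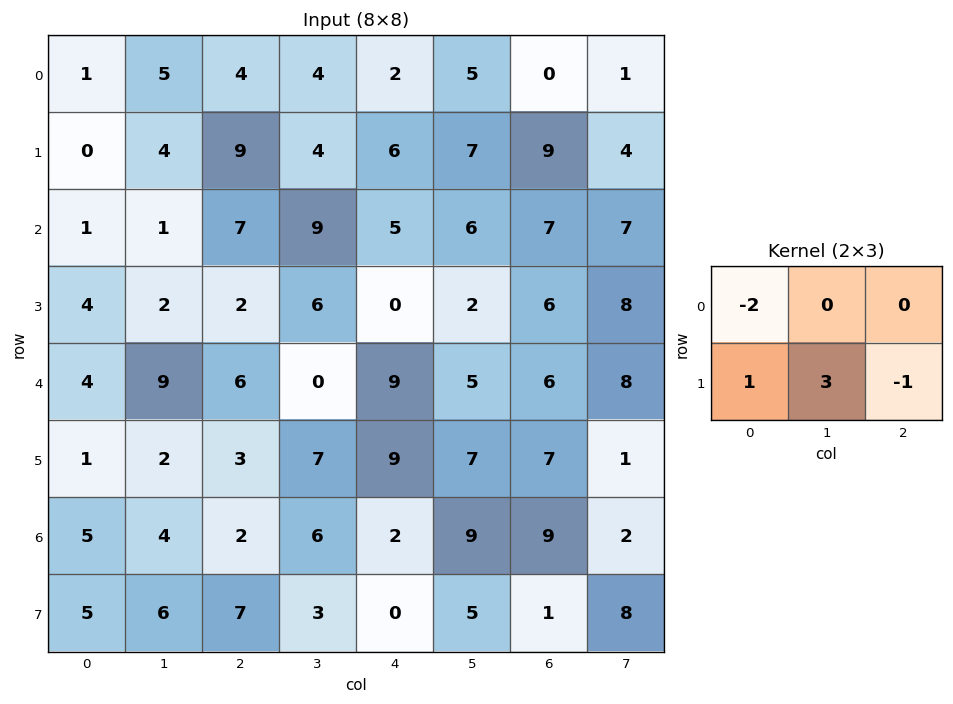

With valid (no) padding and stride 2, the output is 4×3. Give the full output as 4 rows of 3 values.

1 7 14
6 6 -10
-4 3 5
6 12 10

Output[0,0]: The receptive field on the input at this output position is [1 5 4 / 0 4 9]. Elementwise product with the kernel and sum: 1·-2 + 0·1 + 4·3 + 9·-1.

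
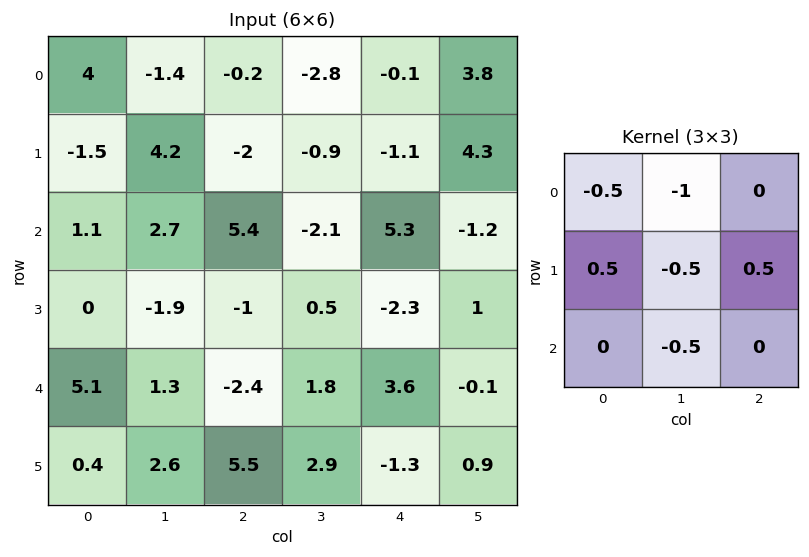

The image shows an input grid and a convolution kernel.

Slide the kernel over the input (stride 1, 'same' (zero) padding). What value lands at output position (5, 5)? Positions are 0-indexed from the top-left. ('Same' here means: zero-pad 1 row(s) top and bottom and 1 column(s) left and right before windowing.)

-2.8

The receptive field on the zero-padded input at this output position is [3.6 -0.1 0 / -1.3 0.9 0 / 0 0 0]. Elementwise product with the kernel and sum: 3.6·-0.5 + -0.1·-1 + -1.3·0.5 + 0.9·-0.5 + 0·0.5 + 0·-0.5.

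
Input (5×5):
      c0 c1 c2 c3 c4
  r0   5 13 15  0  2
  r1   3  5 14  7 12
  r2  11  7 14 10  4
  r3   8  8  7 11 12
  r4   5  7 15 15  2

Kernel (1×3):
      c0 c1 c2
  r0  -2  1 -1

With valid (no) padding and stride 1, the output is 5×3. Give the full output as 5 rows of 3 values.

Output[0,0]: The receptive field on the input at this output position is [5 13 15]. Elementwise product with the kernel and sum: 5·-2 + 13·1 + 15·-1.
Output[0,1]: The receptive field on the input at this output position is [13 15 0]. Elementwise product with the kernel and sum: 13·-2 + 15·1 + 0·-1.

-12 -11 -32
-15 -3 -33
-29 -10 -22
-15 -20 -15
-18 -14 -17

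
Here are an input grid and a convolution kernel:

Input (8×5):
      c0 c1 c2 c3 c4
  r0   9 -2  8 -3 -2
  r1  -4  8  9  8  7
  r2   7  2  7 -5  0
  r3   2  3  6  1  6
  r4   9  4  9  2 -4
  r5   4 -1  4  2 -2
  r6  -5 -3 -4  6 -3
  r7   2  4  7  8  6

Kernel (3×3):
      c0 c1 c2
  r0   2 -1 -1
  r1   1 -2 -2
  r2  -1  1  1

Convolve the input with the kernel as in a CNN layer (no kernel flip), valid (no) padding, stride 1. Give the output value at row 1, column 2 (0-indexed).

The receptive field on the input at this output position is [9 8 7 / 7 -5 0 / 6 1 6]. Elementwise product with the kernel and sum: 9·2 + 8·-1 + 7·-1 + 7·1 + -5·-2 + 0·-2 + 6·-1 + 1·1 + 6·1.

21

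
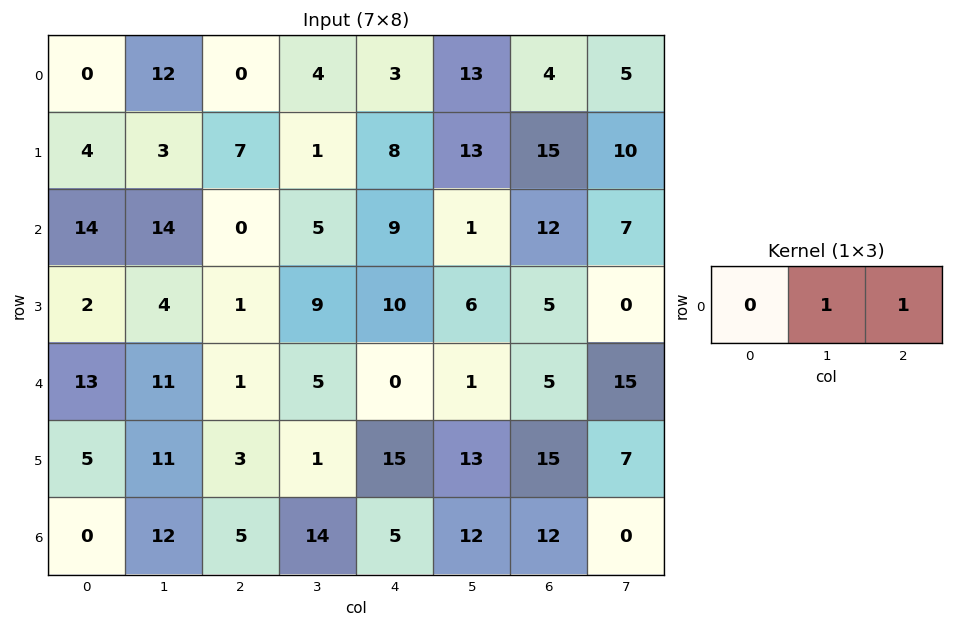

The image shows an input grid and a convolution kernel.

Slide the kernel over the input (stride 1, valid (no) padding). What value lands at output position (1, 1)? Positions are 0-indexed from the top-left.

8

The receptive field on the input at this output position is [3 7 1]. Elementwise product with the kernel and sum: 7·1 + 1·1.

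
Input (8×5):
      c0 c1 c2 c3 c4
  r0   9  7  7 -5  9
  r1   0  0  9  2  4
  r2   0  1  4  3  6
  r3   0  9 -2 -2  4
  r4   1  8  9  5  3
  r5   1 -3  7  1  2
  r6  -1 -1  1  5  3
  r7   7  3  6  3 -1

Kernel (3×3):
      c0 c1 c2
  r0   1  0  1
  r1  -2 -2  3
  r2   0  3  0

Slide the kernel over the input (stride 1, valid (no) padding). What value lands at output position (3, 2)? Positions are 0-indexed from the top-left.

-14

The receptive field on the input at this output position is [-2 -2 4 / 9 5 3 / 7 1 2]. Elementwise product with the kernel and sum: -2·1 + 4·1 + 9·-2 + 5·-2 + 3·3 + 1·3.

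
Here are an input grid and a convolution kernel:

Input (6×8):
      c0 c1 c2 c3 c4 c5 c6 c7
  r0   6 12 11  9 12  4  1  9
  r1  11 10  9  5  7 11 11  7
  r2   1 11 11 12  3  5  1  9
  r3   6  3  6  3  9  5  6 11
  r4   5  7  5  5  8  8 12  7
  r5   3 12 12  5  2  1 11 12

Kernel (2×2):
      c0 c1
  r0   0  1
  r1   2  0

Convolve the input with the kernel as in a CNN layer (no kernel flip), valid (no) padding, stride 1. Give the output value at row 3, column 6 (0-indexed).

35

The receptive field on the input at this output position is [6 11 / 12 7]. Elementwise product with the kernel and sum: 11·1 + 12·2.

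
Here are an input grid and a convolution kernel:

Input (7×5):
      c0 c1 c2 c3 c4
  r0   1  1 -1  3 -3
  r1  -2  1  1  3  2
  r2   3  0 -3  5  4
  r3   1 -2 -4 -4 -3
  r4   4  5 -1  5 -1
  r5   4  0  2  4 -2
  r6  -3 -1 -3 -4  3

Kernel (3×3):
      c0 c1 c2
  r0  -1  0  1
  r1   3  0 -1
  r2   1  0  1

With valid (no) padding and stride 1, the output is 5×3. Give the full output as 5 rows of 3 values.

-9 7 0
12 -9 -19
4 13 -4
14 12 -1
-1 -9 8

Output[0,0]: The receptive field on the input at this output position is [1 1 -1 / -2 1 1 / 3 0 -3]. Elementwise product with the kernel and sum: 1·-1 + -1·1 + -2·3 + 1·-1 + 3·1 + -3·1.
Output[0,1]: The receptive field on the input at this output position is [1 -1 3 / 1 1 3 / 0 -3 5]. Elementwise product with the kernel and sum: 1·-1 + 3·1 + 1·3 + 3·-1 + 0·1 + 5·1.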